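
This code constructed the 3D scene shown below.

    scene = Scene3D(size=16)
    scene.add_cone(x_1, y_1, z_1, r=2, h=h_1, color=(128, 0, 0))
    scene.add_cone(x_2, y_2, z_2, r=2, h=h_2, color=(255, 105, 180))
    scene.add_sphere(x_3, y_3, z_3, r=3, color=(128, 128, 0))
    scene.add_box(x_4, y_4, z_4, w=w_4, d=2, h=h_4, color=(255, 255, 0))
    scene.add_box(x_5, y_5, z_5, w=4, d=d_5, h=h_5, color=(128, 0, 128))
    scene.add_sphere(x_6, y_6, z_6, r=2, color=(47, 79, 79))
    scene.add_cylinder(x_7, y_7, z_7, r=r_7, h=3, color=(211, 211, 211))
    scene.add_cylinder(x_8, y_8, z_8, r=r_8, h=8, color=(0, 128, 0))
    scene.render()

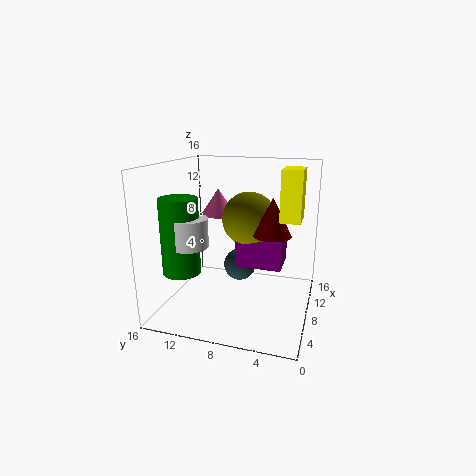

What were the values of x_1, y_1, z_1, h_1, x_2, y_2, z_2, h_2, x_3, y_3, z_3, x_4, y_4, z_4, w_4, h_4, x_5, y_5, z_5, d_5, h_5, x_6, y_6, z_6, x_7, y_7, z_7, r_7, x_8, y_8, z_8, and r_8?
x_1 = 7; y_1 = 4; z_1 = 9; h_1 = 4; x_2 = 10; y_2 = 11; z_2 = 10; h_2 = 3; x_3 = 9; y_3 = 7; z_3 = 10; x_4 = 5; y_4 = 1; z_4 = 11; w_4 = 3; h_4 = 5; x_5 = 7; y_5 = 3; z_5 = 5; d_5 = 5; h_5 = 3; x_6 = 12; y_6 = 9; z_6 = 3; x_7 = 4; y_7 = 12; z_7 = 8; r_7 = 2; x_8 = 4; y_8 = 13; z_8 = 5; r_8 = 2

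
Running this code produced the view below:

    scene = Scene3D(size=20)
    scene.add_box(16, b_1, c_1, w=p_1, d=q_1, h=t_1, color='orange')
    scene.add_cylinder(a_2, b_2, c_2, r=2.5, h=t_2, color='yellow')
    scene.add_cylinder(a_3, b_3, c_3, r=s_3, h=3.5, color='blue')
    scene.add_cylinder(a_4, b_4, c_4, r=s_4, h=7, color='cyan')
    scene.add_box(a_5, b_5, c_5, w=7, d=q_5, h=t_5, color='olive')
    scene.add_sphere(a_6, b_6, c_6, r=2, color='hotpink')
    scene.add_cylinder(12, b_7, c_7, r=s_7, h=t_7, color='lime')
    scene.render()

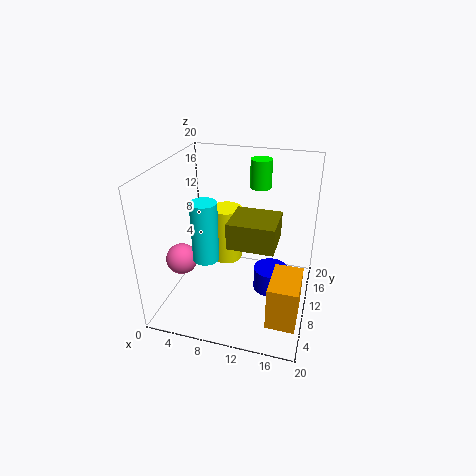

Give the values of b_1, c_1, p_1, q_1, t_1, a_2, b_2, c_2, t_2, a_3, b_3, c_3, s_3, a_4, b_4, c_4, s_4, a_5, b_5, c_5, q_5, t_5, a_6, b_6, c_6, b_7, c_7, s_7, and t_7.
b_1 = 0.5, c_1 = 4, p_1 = 3.5, q_1 = 5.5, t_1 = 5.5, a_2 = 6, b_2 = 17, c_2 = 2, t_2 = 9, a_3 = 14.5, b_3 = 12, c_3 = 1, s_3 = 2.5, a_4 = 8.5, b_4 = 2, c_4 = 11.5, s_4 = 1.5, a_5 = 8, b_5 = 10.5, c_5 = 7.5, q_5 = 6.5, t_5 = 4, a_6 = 4, b_6 = 4.5, c_6 = 9, b_7 = 14.5, c_7 = 16, s_7 = 1.5, t_7 = 4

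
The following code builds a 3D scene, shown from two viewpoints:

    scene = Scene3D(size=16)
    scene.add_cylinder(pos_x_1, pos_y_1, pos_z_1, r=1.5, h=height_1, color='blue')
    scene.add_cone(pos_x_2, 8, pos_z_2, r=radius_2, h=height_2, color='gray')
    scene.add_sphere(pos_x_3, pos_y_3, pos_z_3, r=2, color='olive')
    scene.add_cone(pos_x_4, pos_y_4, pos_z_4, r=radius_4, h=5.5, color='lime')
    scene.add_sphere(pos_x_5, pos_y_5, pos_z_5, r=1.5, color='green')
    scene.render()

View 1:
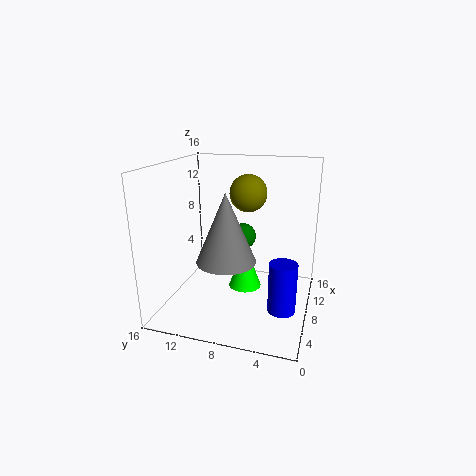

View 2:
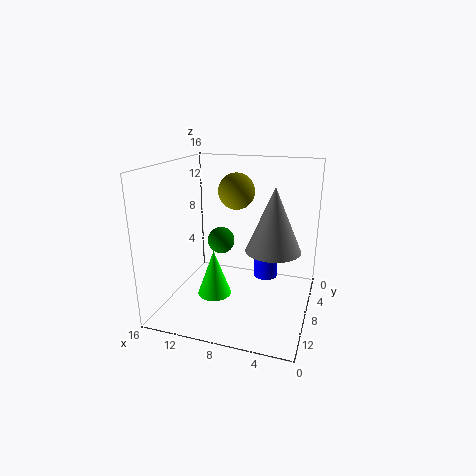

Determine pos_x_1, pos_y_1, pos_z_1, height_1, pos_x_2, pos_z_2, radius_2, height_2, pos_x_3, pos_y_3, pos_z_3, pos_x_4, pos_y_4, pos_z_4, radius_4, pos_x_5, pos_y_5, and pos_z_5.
pos_x_1 = 6; pos_y_1 = 2.5; pos_z_1 = 1; height_1 = 5.5; pos_x_2 = 4; pos_z_2 = 7; radius_2 = 3; height_2 = 7; pos_x_3 = 8.5; pos_y_3 = 7; pos_z_3 = 13; pos_x_4 = 11; pos_y_4 = 8; pos_z_4 = 0.5; radius_4 = 2; pos_x_5 = 10; pos_y_5 = 8; pos_z_5 = 7.5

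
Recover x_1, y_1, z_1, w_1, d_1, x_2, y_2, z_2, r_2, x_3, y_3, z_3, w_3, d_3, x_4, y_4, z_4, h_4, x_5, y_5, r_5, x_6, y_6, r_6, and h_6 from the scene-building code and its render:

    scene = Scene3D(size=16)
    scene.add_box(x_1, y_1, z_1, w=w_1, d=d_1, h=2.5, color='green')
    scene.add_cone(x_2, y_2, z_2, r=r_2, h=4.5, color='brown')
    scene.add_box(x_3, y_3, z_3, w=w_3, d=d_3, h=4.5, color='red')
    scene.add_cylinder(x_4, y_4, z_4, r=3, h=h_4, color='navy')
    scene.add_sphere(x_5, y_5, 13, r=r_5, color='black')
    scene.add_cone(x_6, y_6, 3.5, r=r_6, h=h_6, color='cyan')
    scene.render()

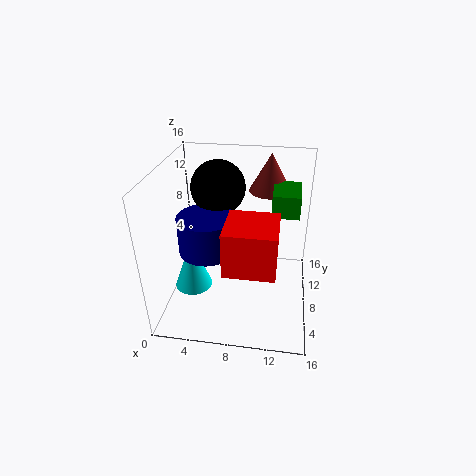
x_1 = 11.5
y_1 = 8.5
z_1 = 10.5
w_1 = 3
d_1 = 4.5
x_2 = 11
y_2 = 13.5
z_2 = 11.5
r_2 = 2.5
x_3 = 7.5
y_3 = 1
z_3 = 8
w_3 = 5
d_3 = 5
x_4 = 5
y_4 = 6
z_4 = 7.5
h_4 = 4
x_5 = 5.5
y_5 = 10
r_5 = 3
x_6 = 3.5
y_6 = 5
r_6 = 2
h_6 = 5.5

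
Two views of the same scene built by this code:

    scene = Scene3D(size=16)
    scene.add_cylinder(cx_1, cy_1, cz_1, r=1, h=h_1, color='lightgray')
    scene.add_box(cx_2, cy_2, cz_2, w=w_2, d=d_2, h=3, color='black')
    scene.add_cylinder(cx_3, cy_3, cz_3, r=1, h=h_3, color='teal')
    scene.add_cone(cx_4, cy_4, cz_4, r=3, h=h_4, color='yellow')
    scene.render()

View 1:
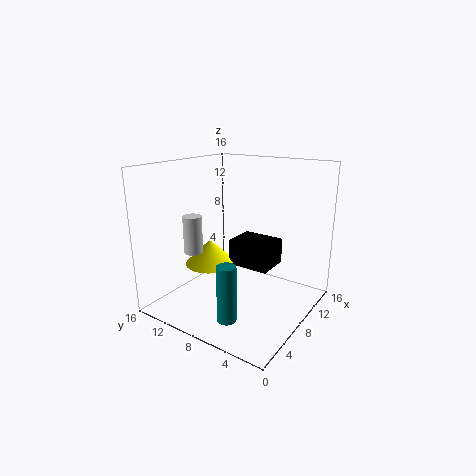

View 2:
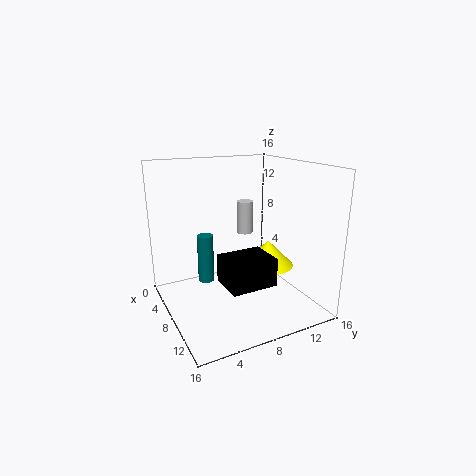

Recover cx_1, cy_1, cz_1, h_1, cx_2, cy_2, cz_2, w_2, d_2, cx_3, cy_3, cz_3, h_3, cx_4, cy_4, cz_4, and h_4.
cx_1 = 4; cy_1 = 11; cz_1 = 7; h_1 = 4; cx_2 = 9; cy_2 = 5; cz_2 = 4; w_2 = 4; d_2 = 5; cx_3 = 3; cy_3 = 6; cz_3 = 1; h_3 = 6; cx_4 = 8; cy_4 = 12; cz_4 = 4; h_4 = 3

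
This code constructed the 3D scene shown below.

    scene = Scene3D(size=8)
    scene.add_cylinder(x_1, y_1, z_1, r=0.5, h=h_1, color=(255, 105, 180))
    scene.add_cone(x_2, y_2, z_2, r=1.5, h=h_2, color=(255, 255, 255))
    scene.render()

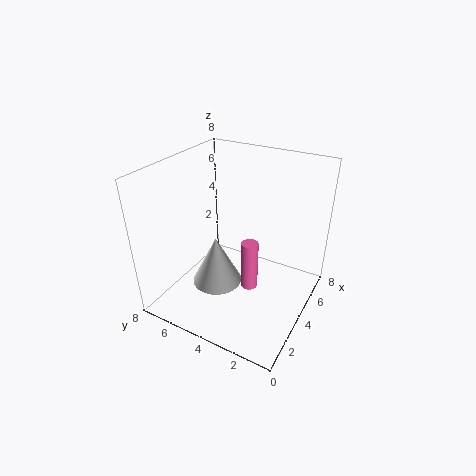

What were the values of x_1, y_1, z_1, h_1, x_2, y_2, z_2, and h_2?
x_1 = 4.5, y_1 = 3.5, z_1 = 0.5, h_1 = 3, x_2 = 4, y_2 = 5.5, z_2 = 0.5, h_2 = 3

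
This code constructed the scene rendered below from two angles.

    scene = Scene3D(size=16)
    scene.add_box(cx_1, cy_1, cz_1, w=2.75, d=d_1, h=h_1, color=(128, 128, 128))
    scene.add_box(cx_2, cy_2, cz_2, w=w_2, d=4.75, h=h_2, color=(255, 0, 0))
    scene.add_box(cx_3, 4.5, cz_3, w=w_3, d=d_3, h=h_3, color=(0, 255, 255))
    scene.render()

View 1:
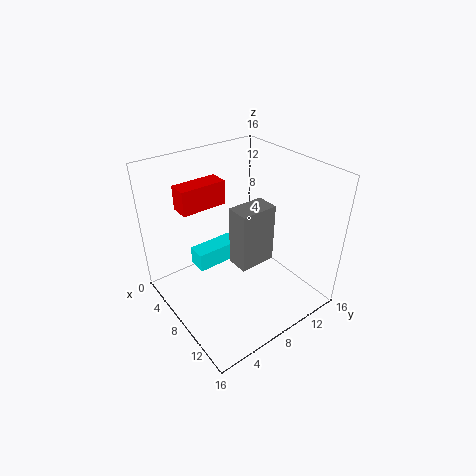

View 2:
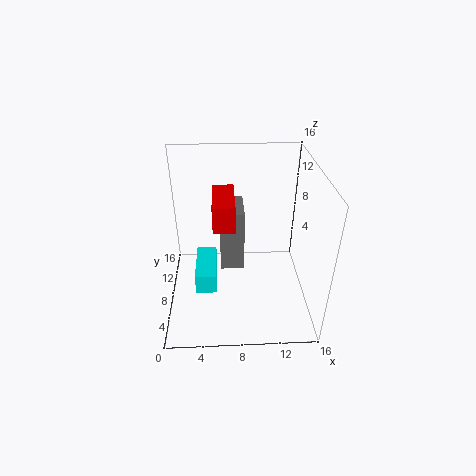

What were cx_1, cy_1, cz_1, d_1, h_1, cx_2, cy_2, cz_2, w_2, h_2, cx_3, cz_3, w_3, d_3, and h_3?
cx_1 = 6; cy_1 = 8.25; cz_1 = 3.5; d_1 = 4.5; h_1 = 7.25; cx_2 = 5.5; cy_2 = 2; cz_2 = 12.5; w_2 = 2; h_2 = 2.5; cx_3 = 3.25; cz_3 = 3.25; w_3 = 2.25; d_3 = 5.5; h_3 = 2.25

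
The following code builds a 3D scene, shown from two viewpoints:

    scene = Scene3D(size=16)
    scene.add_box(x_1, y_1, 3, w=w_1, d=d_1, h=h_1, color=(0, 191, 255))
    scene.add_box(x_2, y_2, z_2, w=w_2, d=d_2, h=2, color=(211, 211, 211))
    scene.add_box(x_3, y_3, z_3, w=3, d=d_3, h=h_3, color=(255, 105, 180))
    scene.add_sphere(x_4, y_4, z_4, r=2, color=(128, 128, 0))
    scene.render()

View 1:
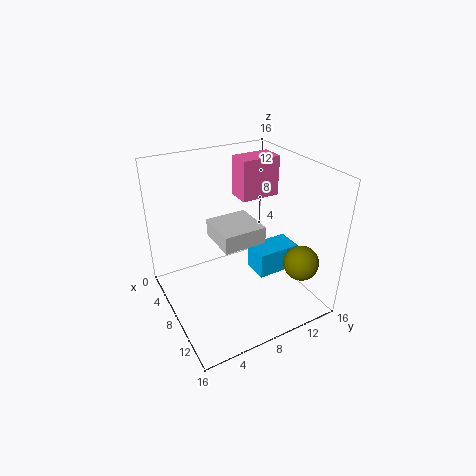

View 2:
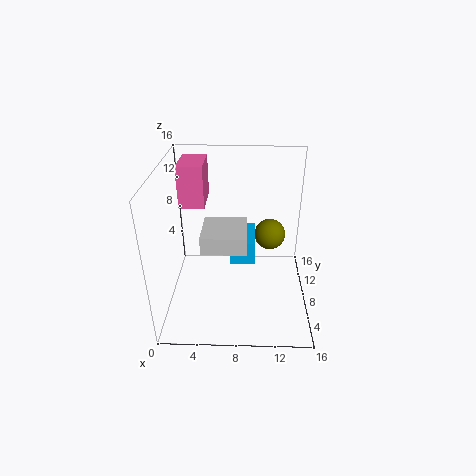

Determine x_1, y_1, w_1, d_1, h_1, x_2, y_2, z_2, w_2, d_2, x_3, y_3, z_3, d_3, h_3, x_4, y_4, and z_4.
x_1 = 7
y_1 = 10
w_1 = 3
d_1 = 5
h_1 = 3
x_2 = 4
y_2 = 6
z_2 = 7
w_2 = 5
d_2 = 5
x_3 = 1
y_3 = 11
z_3 = 10
d_3 = 5
h_3 = 5
x_4 = 12
y_4 = 14
z_4 = 5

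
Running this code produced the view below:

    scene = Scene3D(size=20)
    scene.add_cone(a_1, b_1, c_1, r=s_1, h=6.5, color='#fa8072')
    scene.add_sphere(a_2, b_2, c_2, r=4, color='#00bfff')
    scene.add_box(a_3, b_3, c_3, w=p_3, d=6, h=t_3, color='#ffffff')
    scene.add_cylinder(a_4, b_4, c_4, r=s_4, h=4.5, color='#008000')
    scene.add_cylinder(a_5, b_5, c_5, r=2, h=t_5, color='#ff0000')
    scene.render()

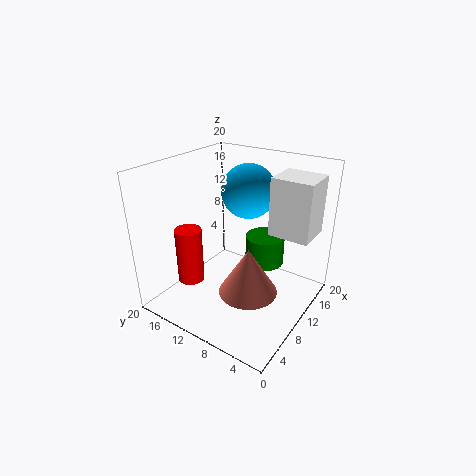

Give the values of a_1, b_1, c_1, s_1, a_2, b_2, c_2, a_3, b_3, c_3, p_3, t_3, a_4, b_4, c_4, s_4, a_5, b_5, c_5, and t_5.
a_1 = 8
b_1 = 7
c_1 = 3.5
s_1 = 4
a_2 = 15
b_2 = 11.5
c_2 = 15
a_3 = 14
b_3 = 1.5
c_3 = 9.5
p_3 = 5.5
t_3 = 8.5
a_4 = 16
b_4 = 9
c_4 = 3.5
s_4 = 3
a_5 = 8
b_5 = 17.5
c_5 = 1.5
t_5 = 8.5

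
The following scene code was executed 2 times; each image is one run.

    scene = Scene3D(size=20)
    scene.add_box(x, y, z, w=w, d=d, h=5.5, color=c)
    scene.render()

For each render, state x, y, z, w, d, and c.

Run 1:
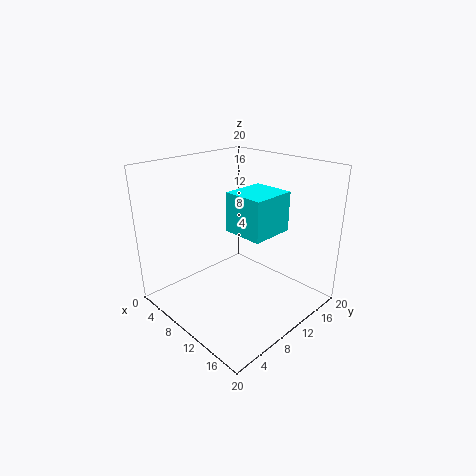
x = 8.75
y = 9
z = 11
w = 5.75
d = 6.25
c = 'cyan'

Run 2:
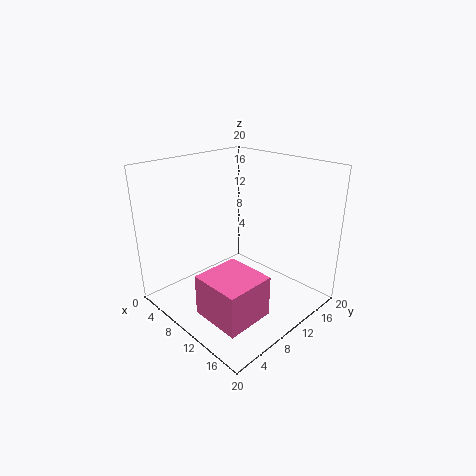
x = 10.75
y = 1.75
z = 2.25
w = 6.75
d = 6.5
c = 'hotpink'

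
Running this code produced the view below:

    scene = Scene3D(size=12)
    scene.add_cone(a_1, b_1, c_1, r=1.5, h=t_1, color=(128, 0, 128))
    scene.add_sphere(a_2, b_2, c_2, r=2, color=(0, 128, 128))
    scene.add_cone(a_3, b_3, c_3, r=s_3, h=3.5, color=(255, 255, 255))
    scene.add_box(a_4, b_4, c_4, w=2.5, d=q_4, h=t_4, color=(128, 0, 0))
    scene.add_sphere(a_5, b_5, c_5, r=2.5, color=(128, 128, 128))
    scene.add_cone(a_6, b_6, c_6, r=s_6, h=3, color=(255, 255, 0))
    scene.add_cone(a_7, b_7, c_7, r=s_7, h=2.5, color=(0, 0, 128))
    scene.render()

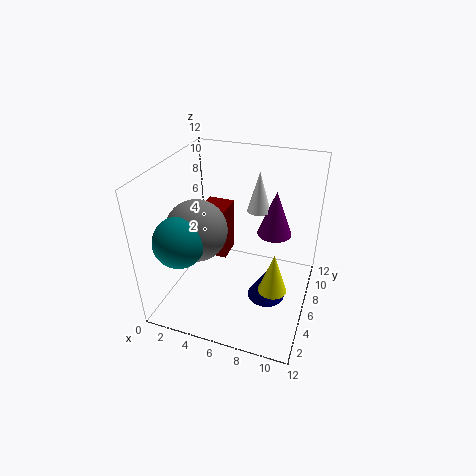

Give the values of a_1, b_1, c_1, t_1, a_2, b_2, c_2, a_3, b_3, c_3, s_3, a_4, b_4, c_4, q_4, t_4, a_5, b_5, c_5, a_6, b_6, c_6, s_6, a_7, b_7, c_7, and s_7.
a_1 = 8.5
b_1 = 8.5
c_1 = 5.5
t_1 = 4
a_2 = 2.5
b_2 = 2.5
c_2 = 7
a_3 = 7
b_3 = 8.5
c_3 = 7.5
s_3 = 1
a_4 = 1.5
b_4 = 8
c_4 = 2
q_4 = 2.5
t_4 = 5
a_5 = 3
b_5 = 4.5
c_5 = 7
a_6 = 10
b_6 = 2
c_6 = 5
s_6 = 1
a_7 = 9
b_7 = 4.5
c_7 = 2
s_7 = 1.5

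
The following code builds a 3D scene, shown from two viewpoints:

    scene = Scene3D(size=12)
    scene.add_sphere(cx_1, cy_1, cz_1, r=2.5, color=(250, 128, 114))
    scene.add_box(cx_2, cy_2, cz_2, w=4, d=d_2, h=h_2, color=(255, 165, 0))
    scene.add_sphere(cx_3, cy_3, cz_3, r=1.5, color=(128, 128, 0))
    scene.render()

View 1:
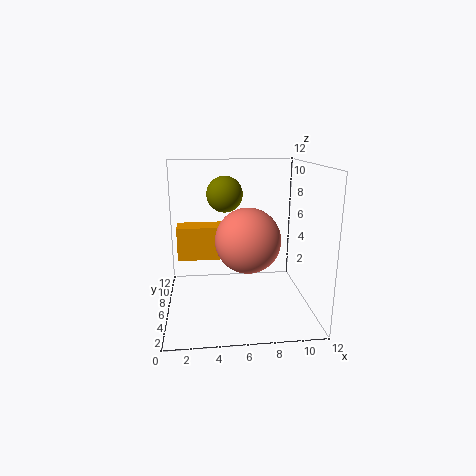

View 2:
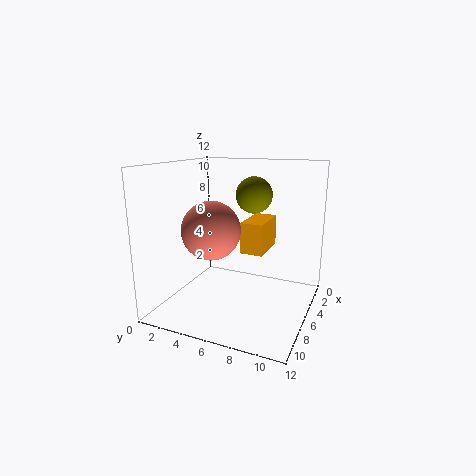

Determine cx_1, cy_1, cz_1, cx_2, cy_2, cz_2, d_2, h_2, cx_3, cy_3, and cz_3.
cx_1 = 6.5, cy_1 = 3.75, cz_1 = 6.5, cx_2 = 1, cy_2 = 5.75, cz_2 = 4.25, d_2 = 2, h_2 = 2.75, cx_3 = 5, cy_3 = 7, cz_3 = 9.5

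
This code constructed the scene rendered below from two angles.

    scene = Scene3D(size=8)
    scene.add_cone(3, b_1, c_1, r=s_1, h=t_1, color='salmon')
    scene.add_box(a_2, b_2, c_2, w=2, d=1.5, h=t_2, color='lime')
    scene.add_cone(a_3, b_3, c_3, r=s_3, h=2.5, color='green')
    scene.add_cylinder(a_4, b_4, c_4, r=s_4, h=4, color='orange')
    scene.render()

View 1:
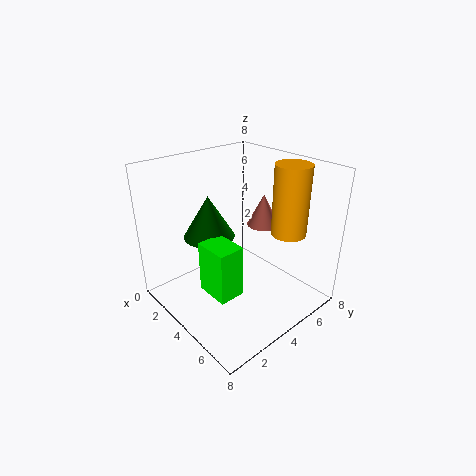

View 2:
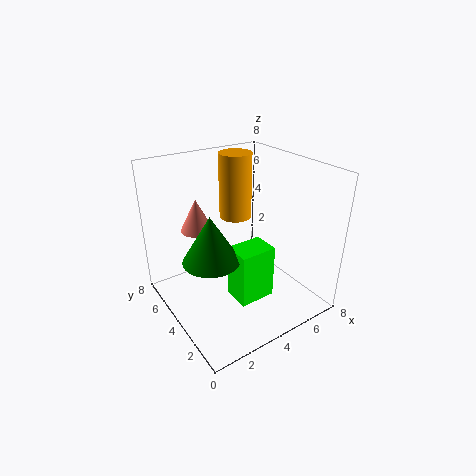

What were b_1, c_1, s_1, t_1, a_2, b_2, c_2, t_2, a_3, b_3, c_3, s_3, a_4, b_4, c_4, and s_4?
b_1 = 7
c_1 = 3.5
s_1 = 1
t_1 = 2
a_2 = 3
b_2 = 2
c_2 = 1
t_2 = 3
a_3 = 2
b_3 = 3.5
c_3 = 3.5
s_3 = 1.5
a_4 = 5.5
b_4 = 6.5
c_4 = 4
s_4 = 1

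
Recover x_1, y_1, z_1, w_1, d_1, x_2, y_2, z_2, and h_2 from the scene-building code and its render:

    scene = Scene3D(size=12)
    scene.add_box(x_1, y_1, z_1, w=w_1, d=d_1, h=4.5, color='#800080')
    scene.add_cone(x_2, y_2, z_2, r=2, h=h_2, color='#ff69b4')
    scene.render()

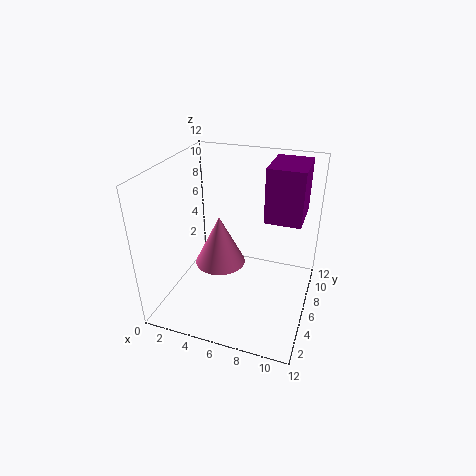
x_1 = 8
y_1 = 6.5
z_1 = 7.5
w_1 = 3
d_1 = 4
x_2 = 5
y_2 = 4.5
z_2 = 4.5
h_2 = 4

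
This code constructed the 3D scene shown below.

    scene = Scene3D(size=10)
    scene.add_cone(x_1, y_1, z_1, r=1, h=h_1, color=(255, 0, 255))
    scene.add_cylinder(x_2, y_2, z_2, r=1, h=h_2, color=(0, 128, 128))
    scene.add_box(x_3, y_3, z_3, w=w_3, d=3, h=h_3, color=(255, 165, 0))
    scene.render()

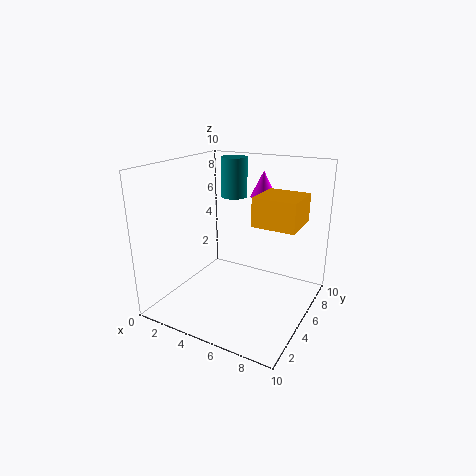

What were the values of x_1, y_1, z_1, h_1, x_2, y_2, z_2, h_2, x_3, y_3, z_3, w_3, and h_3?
x_1 = 5, y_1 = 9, z_1 = 7, h_1 = 2, x_2 = 3, y_2 = 8, z_2 = 7, h_2 = 3, x_3 = 6, y_3 = 5, z_3 = 6, w_3 = 3, h_3 = 2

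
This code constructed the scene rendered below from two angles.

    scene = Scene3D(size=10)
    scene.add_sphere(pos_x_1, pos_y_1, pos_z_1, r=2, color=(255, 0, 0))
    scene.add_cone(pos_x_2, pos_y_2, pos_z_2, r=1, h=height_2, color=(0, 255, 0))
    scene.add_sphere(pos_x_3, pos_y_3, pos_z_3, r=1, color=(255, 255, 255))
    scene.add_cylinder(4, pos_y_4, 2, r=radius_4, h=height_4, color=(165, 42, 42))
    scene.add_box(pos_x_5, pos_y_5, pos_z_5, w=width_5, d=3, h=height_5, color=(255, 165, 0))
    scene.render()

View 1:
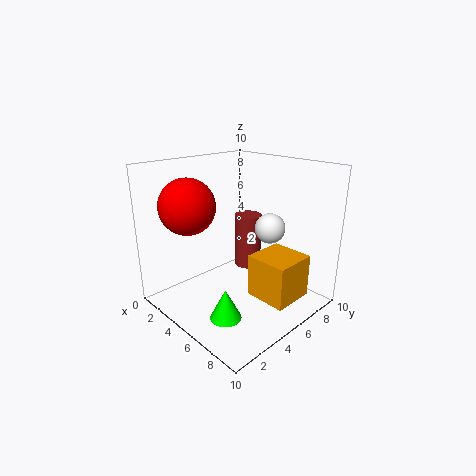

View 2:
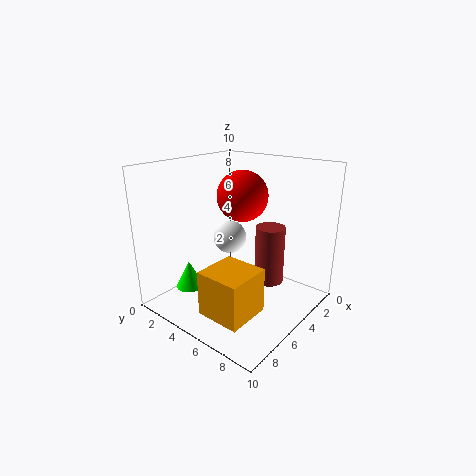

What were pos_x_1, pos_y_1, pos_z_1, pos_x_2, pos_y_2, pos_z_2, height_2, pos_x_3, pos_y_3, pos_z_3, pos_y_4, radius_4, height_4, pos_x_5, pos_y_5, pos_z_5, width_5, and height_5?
pos_x_1 = 2
pos_y_1 = 3
pos_z_1 = 7
pos_x_2 = 7
pos_y_2 = 2
pos_z_2 = 1
height_2 = 2
pos_x_3 = 7
pos_y_3 = 6
pos_z_3 = 6
pos_y_4 = 7
radius_4 = 1
height_4 = 4
pos_x_5 = 6
pos_y_5 = 5
pos_z_5 = 1
width_5 = 3
height_5 = 3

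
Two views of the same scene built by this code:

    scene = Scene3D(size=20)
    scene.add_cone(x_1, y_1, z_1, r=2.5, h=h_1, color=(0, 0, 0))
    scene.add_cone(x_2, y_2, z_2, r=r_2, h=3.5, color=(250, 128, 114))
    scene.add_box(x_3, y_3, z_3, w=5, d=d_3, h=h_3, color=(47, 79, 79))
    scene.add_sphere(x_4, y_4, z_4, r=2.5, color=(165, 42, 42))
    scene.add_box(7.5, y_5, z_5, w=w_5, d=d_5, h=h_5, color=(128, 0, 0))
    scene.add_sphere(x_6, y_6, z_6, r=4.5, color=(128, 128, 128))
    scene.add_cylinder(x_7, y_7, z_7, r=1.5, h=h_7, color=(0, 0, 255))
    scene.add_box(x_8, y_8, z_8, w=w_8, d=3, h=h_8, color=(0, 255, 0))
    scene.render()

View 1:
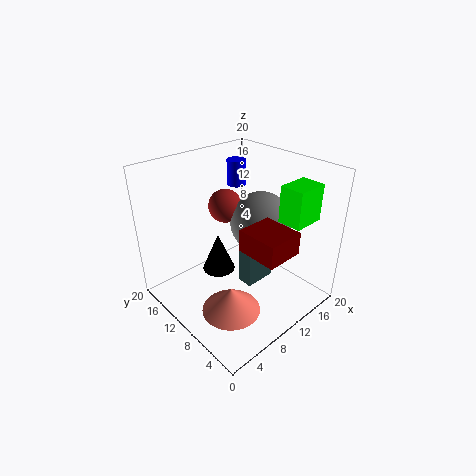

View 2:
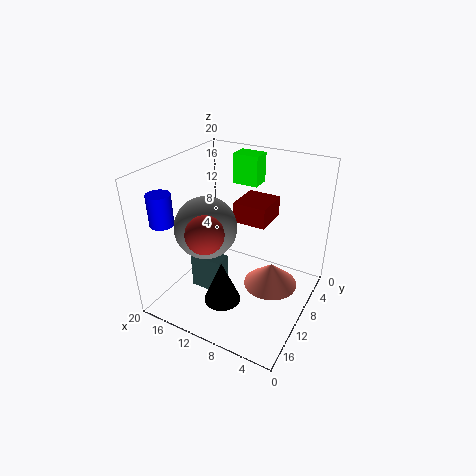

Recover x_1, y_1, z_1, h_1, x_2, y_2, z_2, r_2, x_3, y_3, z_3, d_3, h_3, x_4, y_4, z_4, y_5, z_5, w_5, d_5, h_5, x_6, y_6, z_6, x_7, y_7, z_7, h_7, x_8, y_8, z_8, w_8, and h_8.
x_1 = 10; y_1 = 14.5; z_1 = 2.5; h_1 = 6; x_2 = 6; y_2 = 7; z_2 = 1.5; r_2 = 4; x_3 = 12; y_3 = 9.5; z_3 = 0.5; d_3 = 2.5; h_3 = 5.5; x_4 = 12; y_4 = 15; z_4 = 12.5; y_5 = 1.5; z_5 = 10.5; w_5 = 5; d_5 = 5.5; h_5 = 3; x_6 = 15; y_6 = 10.5; z_6 = 10.5; x_7 = 16.5; y_7 = 17.5; z_7 = 14; h_7 = 4; x_8 = 10.5; y_8 = 0.5; z_8 = 15; w_8 = 4; h_8 = 4.5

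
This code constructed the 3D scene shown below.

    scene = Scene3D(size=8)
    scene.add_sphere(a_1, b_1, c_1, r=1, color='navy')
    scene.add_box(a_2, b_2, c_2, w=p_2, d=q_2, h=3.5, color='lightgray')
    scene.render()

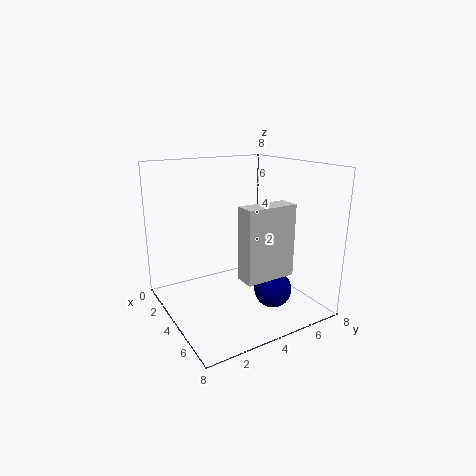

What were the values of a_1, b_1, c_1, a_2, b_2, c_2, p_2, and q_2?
a_1 = 6
b_1 = 5
c_1 = 1.5
a_2 = 6.5
b_2 = 2.5
c_2 = 3
p_2 = 1
q_2 = 2.5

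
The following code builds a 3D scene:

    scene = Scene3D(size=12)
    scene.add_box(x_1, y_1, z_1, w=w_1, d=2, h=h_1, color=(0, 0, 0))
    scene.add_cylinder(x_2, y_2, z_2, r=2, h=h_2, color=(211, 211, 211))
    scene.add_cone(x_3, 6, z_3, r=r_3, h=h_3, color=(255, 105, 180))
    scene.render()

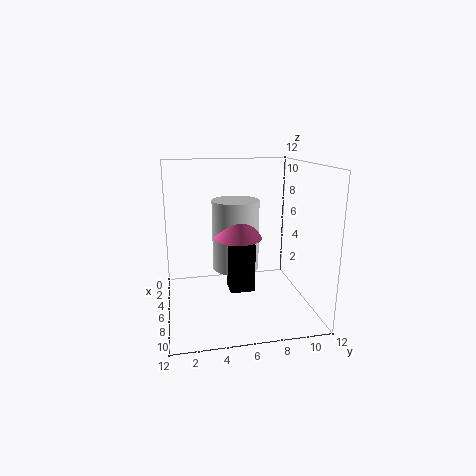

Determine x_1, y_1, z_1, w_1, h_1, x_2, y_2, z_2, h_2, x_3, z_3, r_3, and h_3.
x_1 = 6; y_1 = 5; z_1 = 2; w_1 = 2; h_1 = 4; x_2 = 5; y_2 = 6; z_2 = 3; h_2 = 6; x_3 = 6; z_3 = 6; r_3 = 2; h_3 = 3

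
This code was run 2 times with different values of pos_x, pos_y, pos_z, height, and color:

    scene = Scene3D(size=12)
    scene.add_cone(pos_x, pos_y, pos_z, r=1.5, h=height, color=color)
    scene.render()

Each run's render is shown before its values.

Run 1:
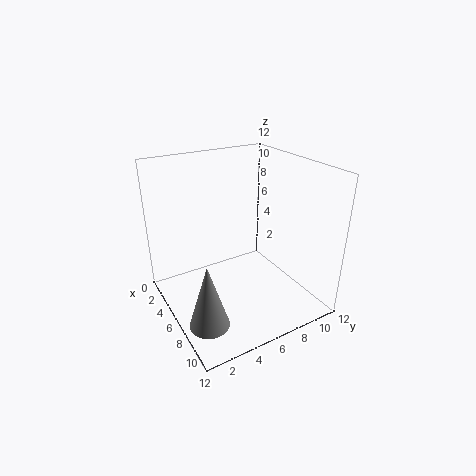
pos_x = 9.5
pos_y = 1.5
pos_z = 1.5
height = 5
color = 'gray'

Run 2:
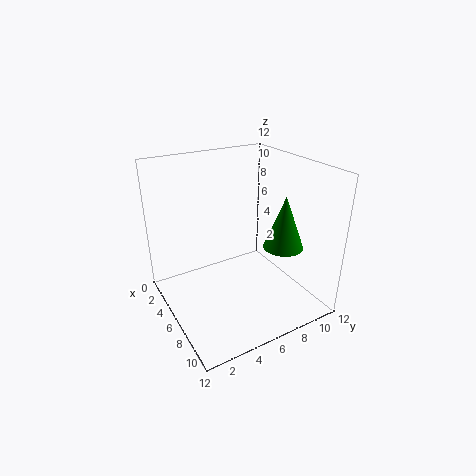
pos_x = 9.75
pos_y = 7.75
pos_z = 6.5
height = 4
color = 'green'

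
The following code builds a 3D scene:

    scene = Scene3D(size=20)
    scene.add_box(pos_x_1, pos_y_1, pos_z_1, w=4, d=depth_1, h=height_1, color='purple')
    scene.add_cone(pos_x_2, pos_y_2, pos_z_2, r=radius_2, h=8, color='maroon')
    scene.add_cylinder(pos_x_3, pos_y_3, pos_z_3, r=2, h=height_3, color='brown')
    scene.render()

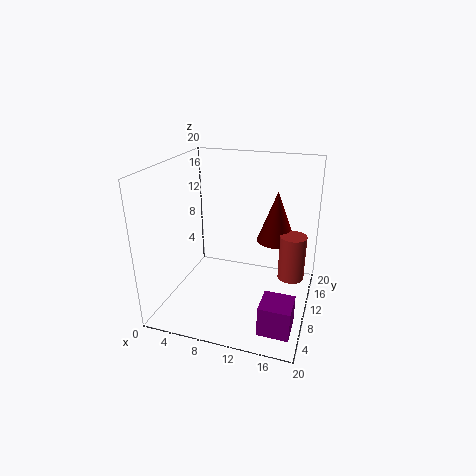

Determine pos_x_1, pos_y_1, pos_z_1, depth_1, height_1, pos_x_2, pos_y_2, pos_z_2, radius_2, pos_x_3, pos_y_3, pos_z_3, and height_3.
pos_x_1 = 15, pos_y_1 = 2, pos_z_1 = 1, depth_1 = 4, height_1 = 4, pos_x_2 = 14, pos_y_2 = 17, pos_z_2 = 7, radius_2 = 3, pos_x_3 = 17, pos_y_3 = 15, pos_z_3 = 2, height_3 = 7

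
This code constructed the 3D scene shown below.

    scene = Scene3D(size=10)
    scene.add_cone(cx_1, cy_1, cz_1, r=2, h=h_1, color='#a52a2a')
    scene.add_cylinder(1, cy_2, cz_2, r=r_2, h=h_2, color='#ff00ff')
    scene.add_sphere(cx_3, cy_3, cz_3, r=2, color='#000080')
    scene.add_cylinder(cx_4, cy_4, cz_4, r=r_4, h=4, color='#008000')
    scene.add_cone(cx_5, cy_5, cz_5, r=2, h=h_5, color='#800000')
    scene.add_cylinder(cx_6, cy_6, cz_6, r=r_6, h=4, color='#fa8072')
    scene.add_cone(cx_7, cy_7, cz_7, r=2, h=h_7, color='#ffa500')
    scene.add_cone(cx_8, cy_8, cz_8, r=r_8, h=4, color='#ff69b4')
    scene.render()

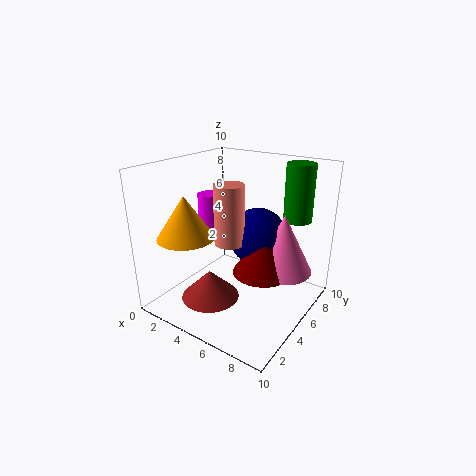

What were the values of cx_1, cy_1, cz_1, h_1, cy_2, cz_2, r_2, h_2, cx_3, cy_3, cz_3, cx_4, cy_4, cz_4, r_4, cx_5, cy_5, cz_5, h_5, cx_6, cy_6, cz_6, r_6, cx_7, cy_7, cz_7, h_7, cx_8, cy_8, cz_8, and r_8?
cx_1 = 4, cy_1 = 3, cz_1 = 1, h_1 = 2, cy_2 = 7, cz_2 = 4, r_2 = 1, h_2 = 3, cx_3 = 6, cy_3 = 6, cz_3 = 5, cx_4 = 8, cy_4 = 8, cz_4 = 6, r_4 = 1, cx_5 = 7, cy_5 = 5, cz_5 = 3, h_5 = 3, cx_6 = 5, cy_6 = 4, cz_6 = 5, r_6 = 1, cx_7 = 2, cy_7 = 3, cz_7 = 5, h_7 = 3, cx_8 = 8, cy_8 = 6, cz_8 = 3, r_8 = 2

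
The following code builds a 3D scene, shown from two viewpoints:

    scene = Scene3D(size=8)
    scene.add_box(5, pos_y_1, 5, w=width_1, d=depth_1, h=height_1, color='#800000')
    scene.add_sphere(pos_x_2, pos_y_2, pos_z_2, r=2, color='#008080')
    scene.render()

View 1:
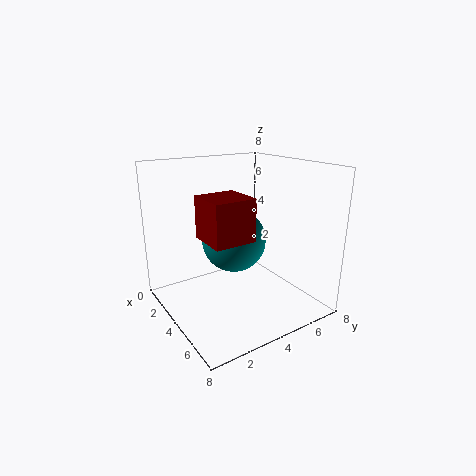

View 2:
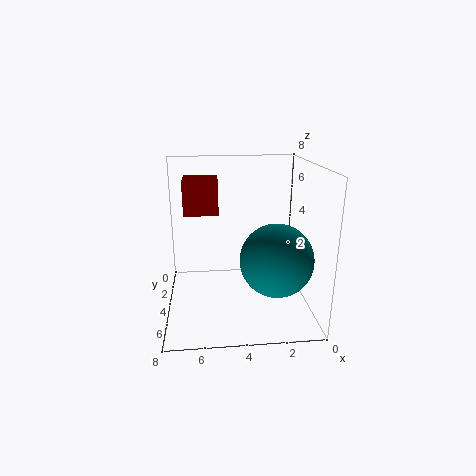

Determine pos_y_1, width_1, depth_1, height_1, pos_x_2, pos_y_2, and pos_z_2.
pos_y_1 = 1; width_1 = 2; depth_1 = 2; height_1 = 2; pos_x_2 = 2; pos_y_2 = 5; pos_z_2 = 3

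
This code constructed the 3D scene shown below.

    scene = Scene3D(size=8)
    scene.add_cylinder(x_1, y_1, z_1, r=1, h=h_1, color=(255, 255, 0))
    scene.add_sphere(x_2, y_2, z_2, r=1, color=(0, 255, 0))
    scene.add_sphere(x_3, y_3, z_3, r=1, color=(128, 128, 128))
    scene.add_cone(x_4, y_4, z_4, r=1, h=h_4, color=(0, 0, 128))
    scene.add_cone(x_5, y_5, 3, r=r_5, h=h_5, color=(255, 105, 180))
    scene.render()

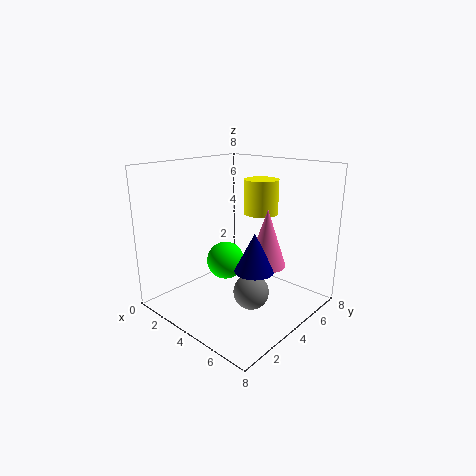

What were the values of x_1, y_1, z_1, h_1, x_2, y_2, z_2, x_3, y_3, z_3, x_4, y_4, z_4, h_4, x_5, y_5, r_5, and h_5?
x_1 = 4, y_1 = 6, z_1 = 5, h_1 = 2, x_2 = 4, y_2 = 3, z_2 = 3, x_3 = 5, y_3 = 4, z_3 = 1, x_4 = 6, y_4 = 3, z_4 = 3, h_4 = 2, x_5 = 6, y_5 = 4, r_5 = 1, h_5 = 3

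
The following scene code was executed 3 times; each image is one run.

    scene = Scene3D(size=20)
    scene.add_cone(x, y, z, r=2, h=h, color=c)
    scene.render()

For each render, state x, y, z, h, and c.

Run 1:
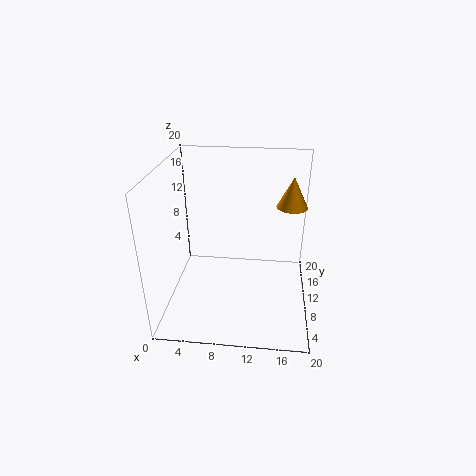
x = 17; y = 10; z = 15; h = 4; c = 'orange'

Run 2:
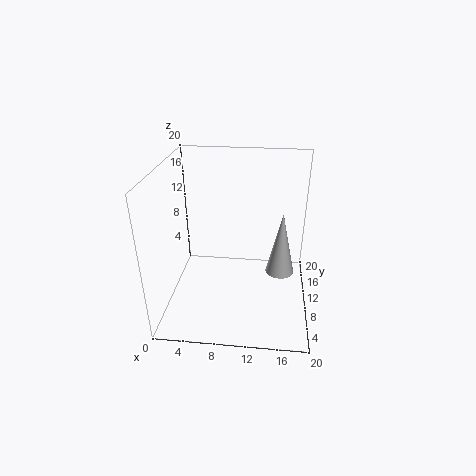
x = 16; y = 10; z = 5; h = 9; c = 'lightgray'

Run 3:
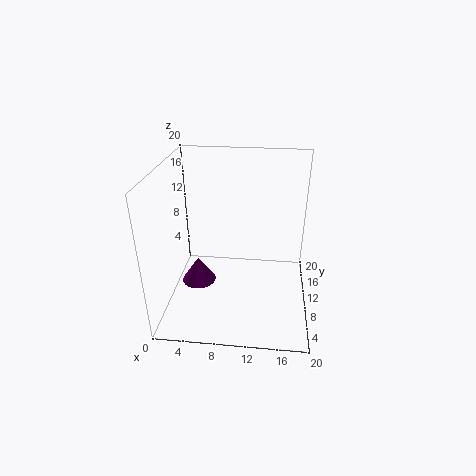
x = 6; y = 3; z = 8; h = 3; c = 'purple'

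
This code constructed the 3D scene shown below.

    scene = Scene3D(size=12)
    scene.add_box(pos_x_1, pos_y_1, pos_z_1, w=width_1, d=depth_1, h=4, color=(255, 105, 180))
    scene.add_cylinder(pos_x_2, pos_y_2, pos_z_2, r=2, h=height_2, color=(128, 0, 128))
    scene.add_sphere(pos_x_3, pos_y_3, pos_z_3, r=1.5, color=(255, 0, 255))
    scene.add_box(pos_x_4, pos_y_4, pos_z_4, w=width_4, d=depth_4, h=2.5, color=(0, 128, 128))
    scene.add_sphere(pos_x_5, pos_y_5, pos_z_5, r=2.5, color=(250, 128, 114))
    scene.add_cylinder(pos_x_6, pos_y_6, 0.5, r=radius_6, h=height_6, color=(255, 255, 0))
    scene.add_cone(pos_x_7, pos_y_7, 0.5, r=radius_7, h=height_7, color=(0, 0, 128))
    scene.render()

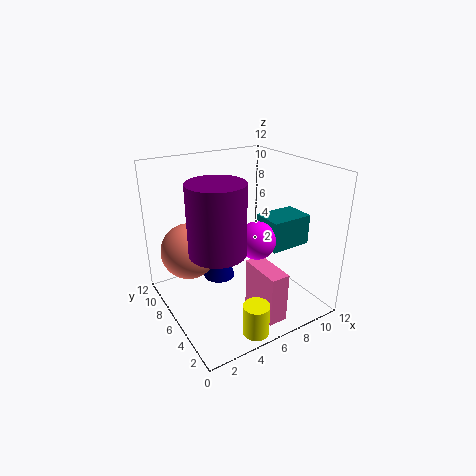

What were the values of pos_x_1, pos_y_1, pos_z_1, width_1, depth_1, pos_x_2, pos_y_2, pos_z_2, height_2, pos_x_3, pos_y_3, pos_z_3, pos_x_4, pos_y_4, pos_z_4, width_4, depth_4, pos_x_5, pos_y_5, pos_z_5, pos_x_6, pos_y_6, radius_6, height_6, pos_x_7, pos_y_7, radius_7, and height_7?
pos_x_1 = 5.5
pos_y_1 = 0.5
pos_z_1 = 1
width_1 = 1.5
depth_1 = 3.5
pos_x_2 = 2.5
pos_y_2 = 3
pos_z_2 = 7
height_2 = 5
pos_x_3 = 6.5
pos_y_3 = 4
pos_z_3 = 6.5
pos_x_4 = 7.5
pos_y_4 = 3
pos_z_4 = 5.5
width_4 = 3.5
depth_4 = 2.5
pos_x_5 = 3
pos_y_5 = 9.5
pos_z_5 = 4
pos_x_6 = 4.5
pos_y_6 = 1
radius_6 = 1
height_6 = 2.5
pos_x_7 = 6
pos_y_7 = 9.5
radius_7 = 1.5
height_7 = 4.5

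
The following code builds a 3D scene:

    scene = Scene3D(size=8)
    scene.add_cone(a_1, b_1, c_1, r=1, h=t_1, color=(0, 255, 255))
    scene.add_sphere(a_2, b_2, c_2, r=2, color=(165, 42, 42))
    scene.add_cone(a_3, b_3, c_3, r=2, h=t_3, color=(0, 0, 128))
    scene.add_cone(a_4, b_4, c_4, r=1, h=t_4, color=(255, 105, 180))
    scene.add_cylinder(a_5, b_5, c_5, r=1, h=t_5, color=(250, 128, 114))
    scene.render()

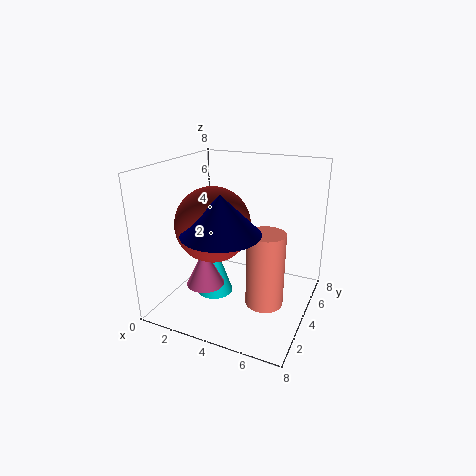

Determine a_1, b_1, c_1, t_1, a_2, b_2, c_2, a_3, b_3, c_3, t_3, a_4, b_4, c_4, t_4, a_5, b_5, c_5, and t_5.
a_1 = 3; b_1 = 3; c_1 = 1; t_1 = 3; a_2 = 3; b_2 = 3; c_2 = 5; a_3 = 4; b_3 = 2; c_3 = 5; t_3 = 2; a_4 = 3; b_4 = 2; c_4 = 2; t_4 = 2; a_5 = 6; b_5 = 3; c_5 = 1; t_5 = 4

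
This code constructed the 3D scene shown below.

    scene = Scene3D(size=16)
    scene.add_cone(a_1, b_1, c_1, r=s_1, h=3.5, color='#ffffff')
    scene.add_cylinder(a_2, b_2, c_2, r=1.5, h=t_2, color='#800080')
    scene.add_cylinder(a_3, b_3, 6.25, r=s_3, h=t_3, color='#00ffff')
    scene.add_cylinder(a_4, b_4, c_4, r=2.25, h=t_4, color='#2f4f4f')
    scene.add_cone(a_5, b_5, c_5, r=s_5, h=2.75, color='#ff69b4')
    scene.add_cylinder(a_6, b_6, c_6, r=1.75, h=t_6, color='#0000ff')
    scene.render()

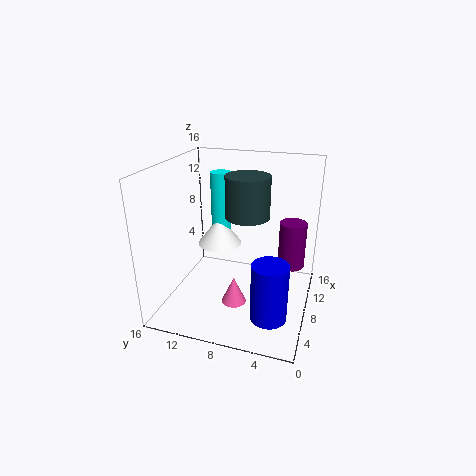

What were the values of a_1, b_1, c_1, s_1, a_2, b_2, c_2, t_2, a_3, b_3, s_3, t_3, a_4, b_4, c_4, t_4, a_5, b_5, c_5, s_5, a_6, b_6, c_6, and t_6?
a_1 = 12; b_1 = 11.75; c_1 = 5; s_1 = 2.75; a_2 = 10; b_2 = 2.25; c_2 = 4.5; t_2 = 5.25; a_3 = 12.75; b_3 = 11.75; s_3 = 1.25; t_3 = 7.75; a_4 = 6.5; b_4 = 6.5; c_4 = 11.25; t_4 = 4.25; a_5 = 3.5; b_5 = 7; c_5 = 3; s_5 = 1.25; a_6 = 2; b_6 = 3; c_6 = 3; t_6 = 5.75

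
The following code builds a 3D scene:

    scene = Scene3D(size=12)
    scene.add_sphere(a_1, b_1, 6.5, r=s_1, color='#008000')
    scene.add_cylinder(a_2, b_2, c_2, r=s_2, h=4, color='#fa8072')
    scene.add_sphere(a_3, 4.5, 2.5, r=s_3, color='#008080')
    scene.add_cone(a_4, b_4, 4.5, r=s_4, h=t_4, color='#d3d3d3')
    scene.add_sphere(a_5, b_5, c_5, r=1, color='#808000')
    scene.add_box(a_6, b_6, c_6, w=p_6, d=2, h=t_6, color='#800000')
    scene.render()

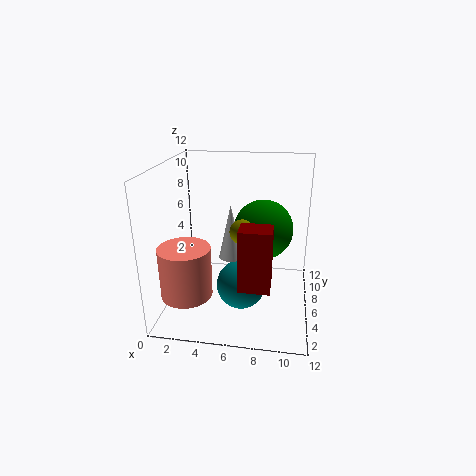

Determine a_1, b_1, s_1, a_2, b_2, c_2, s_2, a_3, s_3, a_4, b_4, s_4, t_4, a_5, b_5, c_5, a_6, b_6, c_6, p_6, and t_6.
a_1 = 8; b_1 = 7; s_1 = 2.5; a_2 = 2.5; b_2 = 2.5; c_2 = 2.5; s_2 = 2; a_3 = 6.5; s_3 = 2; a_4 = 5.5; b_4 = 5.5; s_4 = 1; t_4 = 4.5; a_5 = 6.5; b_5 = 5; c_5 = 7; a_6 = 6.5; b_6 = 2.5; c_6 = 3; p_6 = 2.5; t_6 = 5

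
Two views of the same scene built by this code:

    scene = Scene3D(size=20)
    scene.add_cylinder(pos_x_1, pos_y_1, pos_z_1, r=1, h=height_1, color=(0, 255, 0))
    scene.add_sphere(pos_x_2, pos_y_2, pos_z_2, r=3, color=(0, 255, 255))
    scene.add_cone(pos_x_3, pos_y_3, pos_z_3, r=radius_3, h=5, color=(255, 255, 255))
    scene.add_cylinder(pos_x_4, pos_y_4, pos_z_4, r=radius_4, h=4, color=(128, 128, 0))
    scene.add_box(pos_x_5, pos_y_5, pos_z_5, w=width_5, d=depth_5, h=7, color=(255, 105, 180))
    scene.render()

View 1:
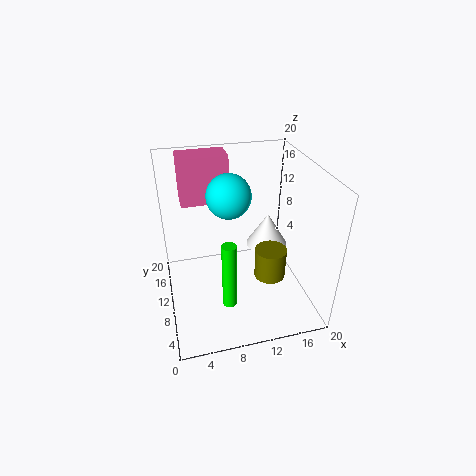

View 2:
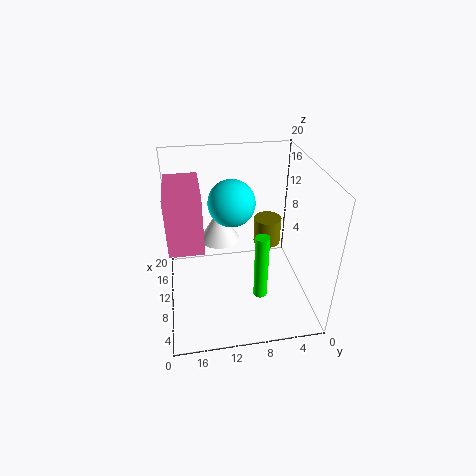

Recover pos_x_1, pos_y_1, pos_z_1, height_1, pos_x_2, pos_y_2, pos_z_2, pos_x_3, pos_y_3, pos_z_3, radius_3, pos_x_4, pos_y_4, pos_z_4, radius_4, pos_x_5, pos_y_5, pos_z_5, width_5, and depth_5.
pos_x_1 = 8
pos_y_1 = 7
pos_z_1 = 1
height_1 = 10
pos_x_2 = 9
pos_y_2 = 11
pos_z_2 = 16
pos_x_3 = 15
pos_y_3 = 12
pos_z_3 = 7
radius_3 = 3
pos_x_4 = 13
pos_y_4 = 5
pos_z_4 = 7
radius_4 = 2
pos_x_5 = 3
pos_y_5 = 15
pos_z_5 = 13
width_5 = 7
depth_5 = 4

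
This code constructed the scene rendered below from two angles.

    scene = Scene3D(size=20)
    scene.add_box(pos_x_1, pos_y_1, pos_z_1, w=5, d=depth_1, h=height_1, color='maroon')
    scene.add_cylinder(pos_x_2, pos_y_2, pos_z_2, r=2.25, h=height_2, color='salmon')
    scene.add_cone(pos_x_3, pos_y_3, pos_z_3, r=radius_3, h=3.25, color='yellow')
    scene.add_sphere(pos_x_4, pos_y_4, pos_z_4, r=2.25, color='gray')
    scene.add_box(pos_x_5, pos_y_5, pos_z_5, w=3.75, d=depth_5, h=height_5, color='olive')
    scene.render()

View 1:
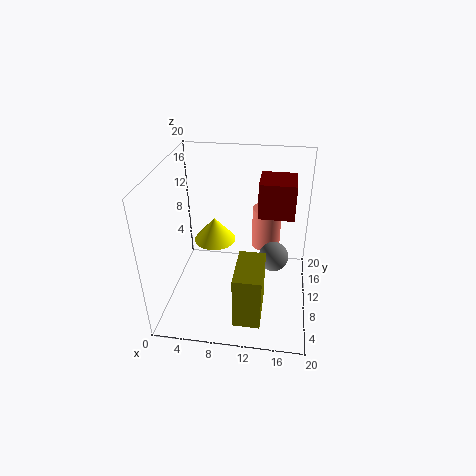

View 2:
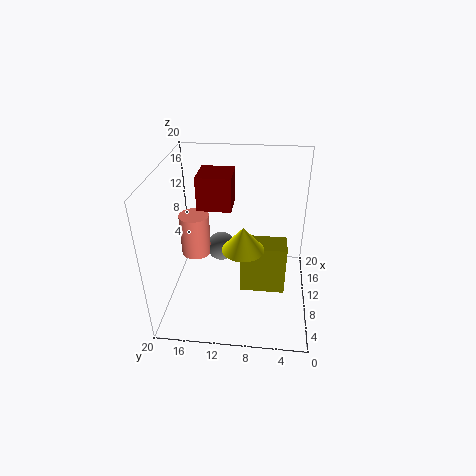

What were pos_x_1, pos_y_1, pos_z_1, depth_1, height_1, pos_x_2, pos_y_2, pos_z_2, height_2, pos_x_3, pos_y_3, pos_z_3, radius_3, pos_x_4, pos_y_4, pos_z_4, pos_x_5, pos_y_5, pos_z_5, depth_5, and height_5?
pos_x_1 = 12.5, pos_y_1 = 11.25, pos_z_1 = 12.5, depth_1 = 5, height_1 = 5, pos_x_2 = 13.5, pos_y_2 = 17, pos_z_2 = 4.75, height_2 = 6.5, pos_x_3 = 7, pos_y_3 = 9, pos_z_3 = 10.25, radius_3 = 2.75, pos_x_4 = 15, pos_y_4 = 13.25, pos_z_4 = 5, pos_x_5 = 10.25, pos_y_5 = 3, pos_z_5 = 0.25, depth_5 = 6.75, height_5 = 7.75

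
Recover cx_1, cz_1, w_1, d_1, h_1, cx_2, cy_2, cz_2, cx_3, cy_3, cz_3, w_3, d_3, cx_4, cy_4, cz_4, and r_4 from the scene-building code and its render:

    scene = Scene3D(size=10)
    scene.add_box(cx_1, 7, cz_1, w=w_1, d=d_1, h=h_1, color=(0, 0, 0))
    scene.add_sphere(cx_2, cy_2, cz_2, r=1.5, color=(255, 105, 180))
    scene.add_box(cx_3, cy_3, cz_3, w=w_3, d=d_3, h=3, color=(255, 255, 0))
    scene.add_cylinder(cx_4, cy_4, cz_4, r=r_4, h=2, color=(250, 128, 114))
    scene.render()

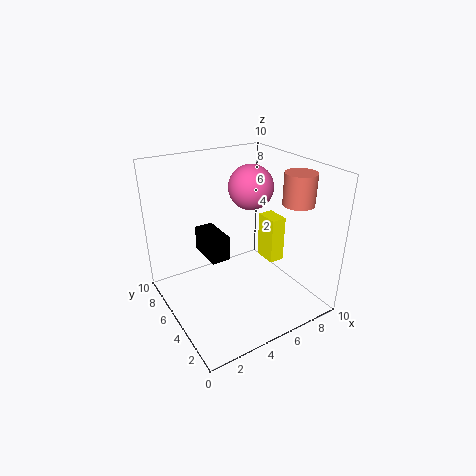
cx_1 = 4, cz_1 = 2, w_1 = 1.5, d_1 = 3, h_1 = 2, cx_2 = 6, cy_2 = 5, cz_2 = 8.5, cx_3 = 6, cy_3 = 2.5, cz_3 = 4, w_3 = 1, d_3 = 1.5, cx_4 = 7.5, cy_4 = 2, cz_4 = 8, r_4 = 1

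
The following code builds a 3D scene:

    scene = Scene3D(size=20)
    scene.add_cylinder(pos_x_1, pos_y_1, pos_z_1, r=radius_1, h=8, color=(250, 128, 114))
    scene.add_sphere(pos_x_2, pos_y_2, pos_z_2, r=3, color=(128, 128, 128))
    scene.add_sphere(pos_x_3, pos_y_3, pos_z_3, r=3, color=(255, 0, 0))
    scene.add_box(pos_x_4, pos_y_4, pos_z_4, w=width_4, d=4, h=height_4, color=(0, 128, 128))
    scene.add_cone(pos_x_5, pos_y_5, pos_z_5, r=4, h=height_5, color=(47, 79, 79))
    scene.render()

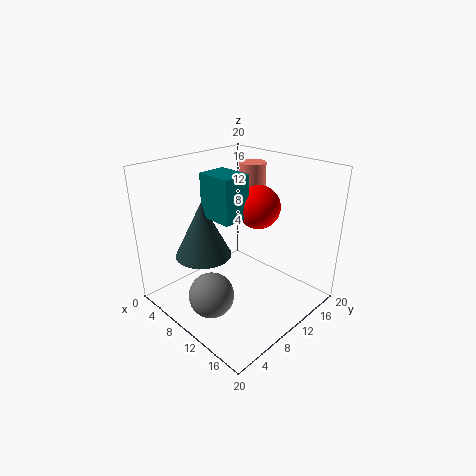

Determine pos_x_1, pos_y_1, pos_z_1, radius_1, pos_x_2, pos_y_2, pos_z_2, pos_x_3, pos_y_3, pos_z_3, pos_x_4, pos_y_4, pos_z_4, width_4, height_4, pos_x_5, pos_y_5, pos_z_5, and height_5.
pos_x_1 = 7; pos_y_1 = 16; pos_z_1 = 11; radius_1 = 2; pos_x_2 = 11; pos_y_2 = 4; pos_z_2 = 4; pos_x_3 = 11; pos_y_3 = 13; pos_z_3 = 14; pos_x_4 = 6; pos_y_4 = 7; pos_z_4 = 13; width_4 = 5; height_4 = 6; pos_x_5 = 6; pos_y_5 = 7; pos_z_5 = 7; height_5 = 8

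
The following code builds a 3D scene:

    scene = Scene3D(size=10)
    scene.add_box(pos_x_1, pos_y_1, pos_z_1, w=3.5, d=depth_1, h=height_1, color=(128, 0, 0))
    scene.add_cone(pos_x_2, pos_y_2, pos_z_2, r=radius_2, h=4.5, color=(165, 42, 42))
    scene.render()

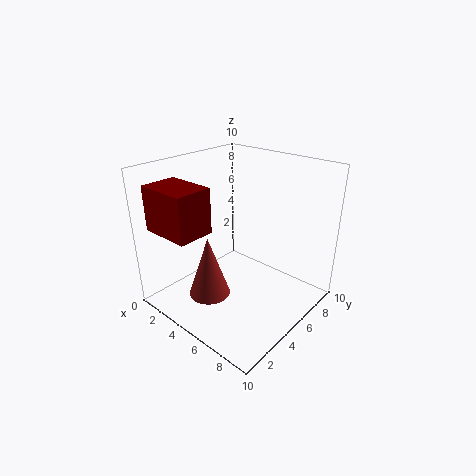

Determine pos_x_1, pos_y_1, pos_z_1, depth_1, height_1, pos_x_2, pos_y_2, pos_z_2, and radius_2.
pos_x_1 = 1, pos_y_1 = 0.5, pos_z_1 = 6, depth_1 = 2.5, height_1 = 3, pos_x_2 = 3.5, pos_y_2 = 3.5, pos_z_2 = 0.5, radius_2 = 1.5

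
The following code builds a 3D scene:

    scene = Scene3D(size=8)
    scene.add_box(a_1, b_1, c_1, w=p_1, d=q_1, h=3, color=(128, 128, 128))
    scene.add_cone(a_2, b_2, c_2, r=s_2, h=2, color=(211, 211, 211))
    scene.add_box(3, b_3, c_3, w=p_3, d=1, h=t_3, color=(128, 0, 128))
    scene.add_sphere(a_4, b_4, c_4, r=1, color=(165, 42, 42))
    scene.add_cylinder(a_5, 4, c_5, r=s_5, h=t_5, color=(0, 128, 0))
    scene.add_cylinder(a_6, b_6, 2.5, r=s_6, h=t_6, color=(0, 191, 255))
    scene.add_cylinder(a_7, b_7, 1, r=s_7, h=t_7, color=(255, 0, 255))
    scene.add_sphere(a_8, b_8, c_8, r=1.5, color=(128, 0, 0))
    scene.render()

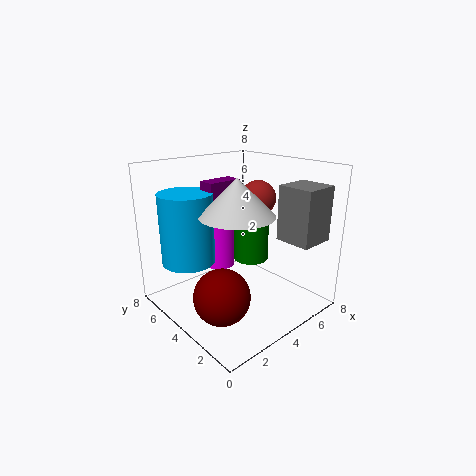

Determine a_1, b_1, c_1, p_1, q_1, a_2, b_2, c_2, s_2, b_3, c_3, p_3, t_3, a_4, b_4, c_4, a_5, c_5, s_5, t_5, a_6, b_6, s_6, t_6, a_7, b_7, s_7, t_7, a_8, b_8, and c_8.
a_1 = 5.5, b_1 = 0.5, c_1 = 4, p_1 = 2, q_1 = 2, a_2 = 3.5, b_2 = 3.5, c_2 = 5.5, s_2 = 2, b_3 = 5, c_3 = 5.5, p_3 = 2, t_3 = 1.5, a_4 = 5.5, b_4 = 4, c_4 = 6, a_5 = 5, c_5 = 2.5, s_5 = 1, t_5 = 2.5, a_6 = 2, b_6 = 6, s_6 = 1.5, t_6 = 4, a_7 = 5, b_7 = 7, s_7 = 1, t_7 = 3, a_8 = 2, b_8 = 3, c_8 = 1.5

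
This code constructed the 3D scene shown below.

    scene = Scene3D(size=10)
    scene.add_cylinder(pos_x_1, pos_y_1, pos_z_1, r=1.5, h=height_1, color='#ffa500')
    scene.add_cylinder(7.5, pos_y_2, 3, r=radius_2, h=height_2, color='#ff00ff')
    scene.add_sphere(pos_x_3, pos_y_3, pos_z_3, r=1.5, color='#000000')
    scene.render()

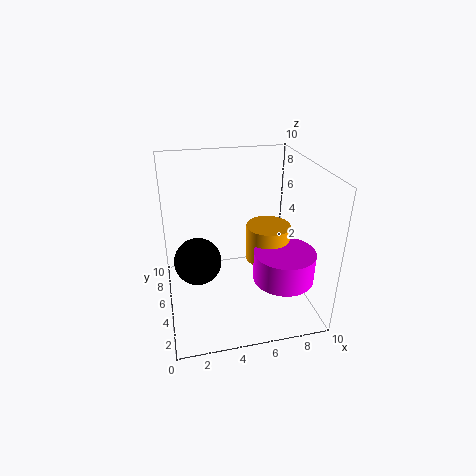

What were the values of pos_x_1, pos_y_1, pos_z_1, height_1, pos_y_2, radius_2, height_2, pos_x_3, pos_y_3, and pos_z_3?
pos_x_1 = 7
pos_y_1 = 4.5
pos_z_1 = 3.5
height_1 = 2.5
pos_y_2 = 2.5
radius_2 = 2
height_2 = 2
pos_x_3 = 2
pos_y_3 = 3.5
pos_z_3 = 4.5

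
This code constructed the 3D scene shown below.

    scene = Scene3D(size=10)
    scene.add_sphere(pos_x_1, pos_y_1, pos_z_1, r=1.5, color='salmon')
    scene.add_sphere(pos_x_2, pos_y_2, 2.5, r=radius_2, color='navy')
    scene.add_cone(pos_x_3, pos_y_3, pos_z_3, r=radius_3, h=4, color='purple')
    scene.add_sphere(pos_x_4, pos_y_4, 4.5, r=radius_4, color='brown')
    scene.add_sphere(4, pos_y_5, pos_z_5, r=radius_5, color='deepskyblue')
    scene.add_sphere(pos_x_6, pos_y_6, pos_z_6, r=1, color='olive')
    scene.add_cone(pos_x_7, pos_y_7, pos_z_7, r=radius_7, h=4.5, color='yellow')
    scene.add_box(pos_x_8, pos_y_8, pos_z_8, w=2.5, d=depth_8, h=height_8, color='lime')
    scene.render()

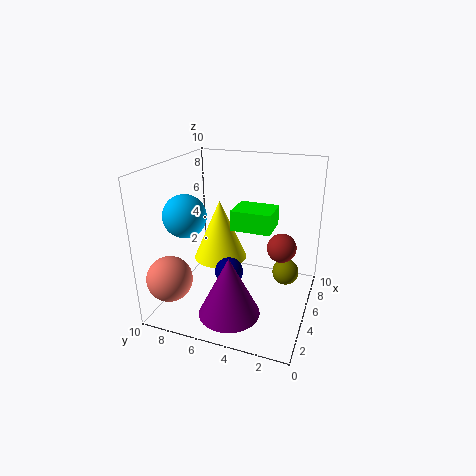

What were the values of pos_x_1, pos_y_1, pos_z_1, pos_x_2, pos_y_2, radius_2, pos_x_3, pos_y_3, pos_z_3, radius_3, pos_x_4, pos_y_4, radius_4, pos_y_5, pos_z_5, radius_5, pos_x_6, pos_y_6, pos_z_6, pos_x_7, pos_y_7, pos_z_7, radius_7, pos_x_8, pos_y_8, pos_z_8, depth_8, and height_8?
pos_x_1 = 1.5, pos_y_1 = 8.5, pos_z_1 = 3, pos_x_2 = 4.5, pos_y_2 = 5.5, radius_2 = 1, pos_x_3 = 2, pos_y_3 = 4.5, pos_z_3 = 1, radius_3 = 2, pos_x_4 = 5.5, pos_y_4 = 2, radius_4 = 1, pos_y_5 = 8.5, pos_z_5 = 6.5, radius_5 = 1.5, pos_x_6 = 7.5, pos_y_6 = 2, pos_z_6 = 1.5, pos_x_7 = 6.5, pos_y_7 = 7, pos_z_7 = 2.5, radius_7 = 2, pos_x_8 = 6, pos_y_8 = 3, pos_z_8 = 5, depth_8 = 3, height_8 = 1.5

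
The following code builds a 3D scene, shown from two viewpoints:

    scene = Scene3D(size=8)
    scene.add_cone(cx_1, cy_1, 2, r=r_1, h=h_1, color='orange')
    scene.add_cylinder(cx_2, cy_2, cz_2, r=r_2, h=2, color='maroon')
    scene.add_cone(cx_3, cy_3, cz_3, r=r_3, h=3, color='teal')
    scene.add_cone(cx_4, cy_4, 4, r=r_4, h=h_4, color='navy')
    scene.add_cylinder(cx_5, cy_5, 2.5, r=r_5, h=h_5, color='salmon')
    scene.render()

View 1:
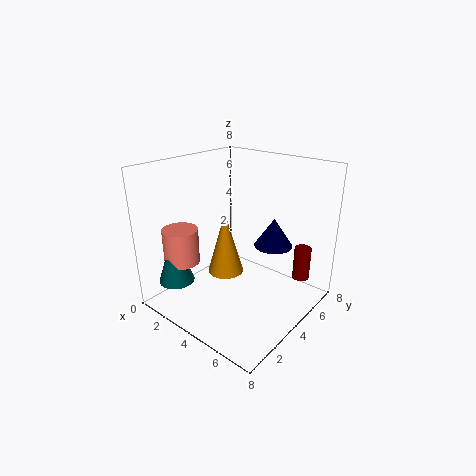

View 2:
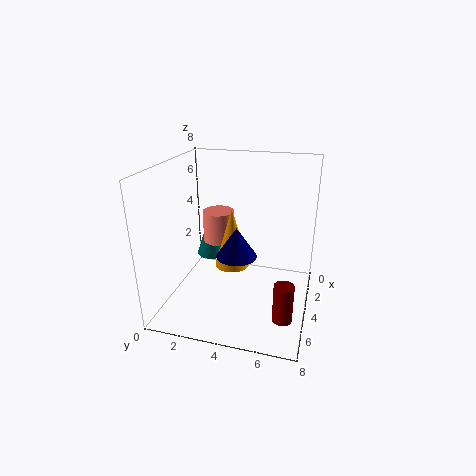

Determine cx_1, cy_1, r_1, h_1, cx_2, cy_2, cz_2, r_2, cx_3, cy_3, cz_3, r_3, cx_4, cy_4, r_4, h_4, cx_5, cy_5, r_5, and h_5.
cx_1 = 3.5, cy_1 = 3.5, r_1 = 1, h_1 = 3.5, cx_2 = 6.5, cy_2 = 7, cz_2 = 1, r_2 = 0.5, cx_3 = 1.5, cy_3 = 1.5, cz_3 = 1.5, r_3 = 1, cx_4 = 6, cy_4 = 4.5, r_4 = 1, h_4 = 1.5, cx_5 = 1.5, cy_5 = 2, r_5 = 1, h_5 = 2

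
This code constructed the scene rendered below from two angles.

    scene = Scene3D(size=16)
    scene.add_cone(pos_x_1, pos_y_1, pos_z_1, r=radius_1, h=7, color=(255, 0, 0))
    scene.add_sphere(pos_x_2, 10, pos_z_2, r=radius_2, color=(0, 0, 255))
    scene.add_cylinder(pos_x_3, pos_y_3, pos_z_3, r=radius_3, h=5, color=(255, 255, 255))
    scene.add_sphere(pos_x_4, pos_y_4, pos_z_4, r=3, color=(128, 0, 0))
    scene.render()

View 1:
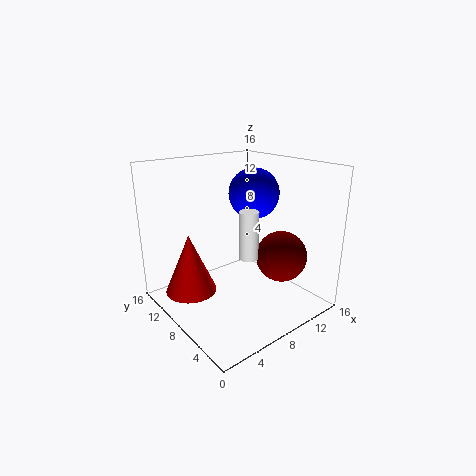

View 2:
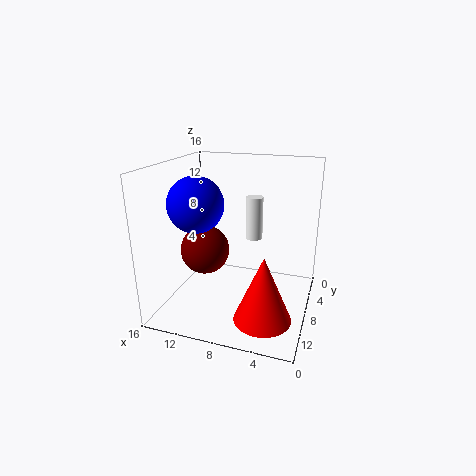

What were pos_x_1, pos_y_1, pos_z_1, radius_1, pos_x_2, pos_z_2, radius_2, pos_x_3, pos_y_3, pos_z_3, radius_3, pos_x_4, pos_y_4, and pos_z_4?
pos_x_1 = 4, pos_y_1 = 12, pos_z_1 = 1, radius_1 = 3, pos_x_2 = 12, pos_z_2 = 12, radius_2 = 3, pos_x_3 = 7, pos_y_3 = 5, pos_z_3 = 7, radius_3 = 1, pos_x_4 = 13, pos_y_4 = 6, pos_z_4 = 5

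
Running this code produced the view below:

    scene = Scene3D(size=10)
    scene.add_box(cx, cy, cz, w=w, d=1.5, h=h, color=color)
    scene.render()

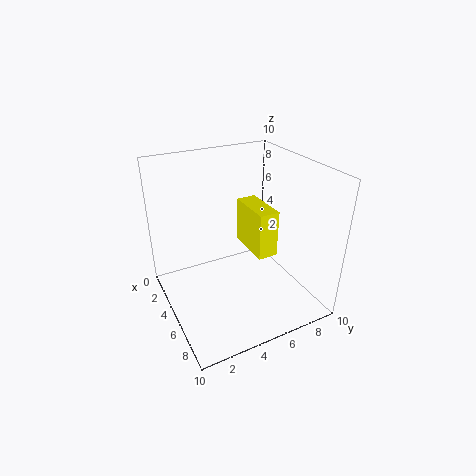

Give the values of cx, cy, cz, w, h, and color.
cx = 2, cy = 6.5, cz = 3, w = 3.5, h = 3.5, color = 'yellow'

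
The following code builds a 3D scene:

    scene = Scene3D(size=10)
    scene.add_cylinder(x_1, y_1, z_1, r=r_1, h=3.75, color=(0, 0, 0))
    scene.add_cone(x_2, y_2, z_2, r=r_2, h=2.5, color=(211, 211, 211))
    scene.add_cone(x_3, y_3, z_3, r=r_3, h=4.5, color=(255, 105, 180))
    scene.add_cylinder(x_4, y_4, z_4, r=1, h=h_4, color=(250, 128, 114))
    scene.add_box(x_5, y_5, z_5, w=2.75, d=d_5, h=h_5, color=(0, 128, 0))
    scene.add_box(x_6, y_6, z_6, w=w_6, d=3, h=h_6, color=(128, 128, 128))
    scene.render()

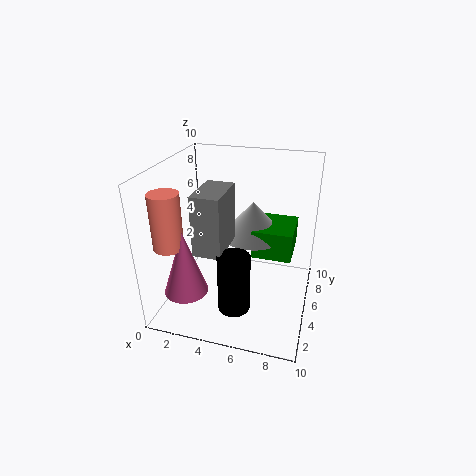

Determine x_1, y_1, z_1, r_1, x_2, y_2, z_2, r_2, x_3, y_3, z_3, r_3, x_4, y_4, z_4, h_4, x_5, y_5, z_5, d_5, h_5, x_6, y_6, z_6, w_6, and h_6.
x_1 = 5.75
y_1 = 1.5
z_1 = 2
r_1 = 1
x_2 = 5.75
y_2 = 6.25
z_2 = 4.75
r_2 = 2.25
x_3 = 2
y_3 = 2.5
z_3 = 1.75
r_3 = 1.5
x_4 = 1
y_4 = 2.5
z_4 = 5
h_4 = 3.75
x_5 = 6
y_5 = 4.75
z_5 = 3.75
d_5 = 3.25
h_5 = 2
x_6 = 3.25
y_6 = 1.25
z_6 = 5.5
w_6 = 1.75
h_6 = 3.75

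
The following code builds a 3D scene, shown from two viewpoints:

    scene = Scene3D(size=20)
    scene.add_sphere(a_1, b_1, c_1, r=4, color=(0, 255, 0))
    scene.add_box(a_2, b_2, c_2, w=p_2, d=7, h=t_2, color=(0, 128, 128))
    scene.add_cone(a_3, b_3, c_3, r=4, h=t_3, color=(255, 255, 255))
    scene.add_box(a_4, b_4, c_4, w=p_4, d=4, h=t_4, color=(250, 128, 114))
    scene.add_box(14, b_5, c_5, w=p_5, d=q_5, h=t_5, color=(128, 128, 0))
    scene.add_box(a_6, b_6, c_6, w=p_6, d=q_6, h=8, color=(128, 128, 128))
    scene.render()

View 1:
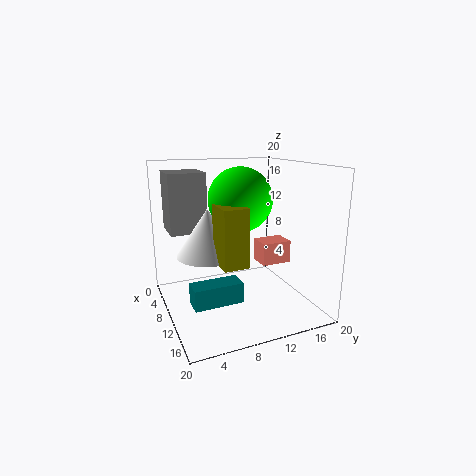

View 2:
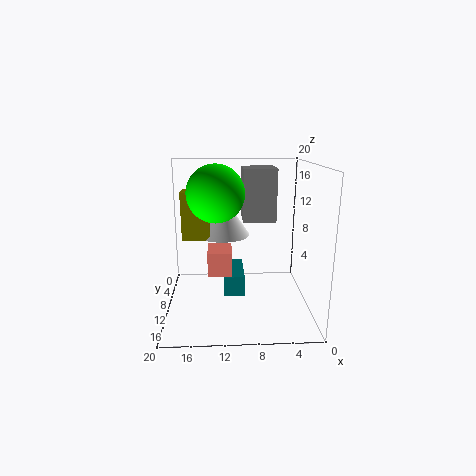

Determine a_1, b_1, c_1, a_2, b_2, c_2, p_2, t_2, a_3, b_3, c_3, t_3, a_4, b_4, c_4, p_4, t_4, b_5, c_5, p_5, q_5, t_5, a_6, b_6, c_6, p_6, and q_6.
a_1 = 13, b_1 = 9, c_1 = 16, a_2 = 9, b_2 = 3, c_2 = 1, p_2 = 3, t_2 = 3, a_3 = 12, b_3 = 5, c_3 = 9, t_3 = 6, a_4 = 11, b_4 = 12, c_4 = 7, p_4 = 3, t_4 = 3, b_5 = 5, c_5 = 9, p_5 = 4, q_5 = 3, t_5 = 7, a_6 = 4, b_6 = 1, c_6 = 11, p_6 = 5, q_6 = 5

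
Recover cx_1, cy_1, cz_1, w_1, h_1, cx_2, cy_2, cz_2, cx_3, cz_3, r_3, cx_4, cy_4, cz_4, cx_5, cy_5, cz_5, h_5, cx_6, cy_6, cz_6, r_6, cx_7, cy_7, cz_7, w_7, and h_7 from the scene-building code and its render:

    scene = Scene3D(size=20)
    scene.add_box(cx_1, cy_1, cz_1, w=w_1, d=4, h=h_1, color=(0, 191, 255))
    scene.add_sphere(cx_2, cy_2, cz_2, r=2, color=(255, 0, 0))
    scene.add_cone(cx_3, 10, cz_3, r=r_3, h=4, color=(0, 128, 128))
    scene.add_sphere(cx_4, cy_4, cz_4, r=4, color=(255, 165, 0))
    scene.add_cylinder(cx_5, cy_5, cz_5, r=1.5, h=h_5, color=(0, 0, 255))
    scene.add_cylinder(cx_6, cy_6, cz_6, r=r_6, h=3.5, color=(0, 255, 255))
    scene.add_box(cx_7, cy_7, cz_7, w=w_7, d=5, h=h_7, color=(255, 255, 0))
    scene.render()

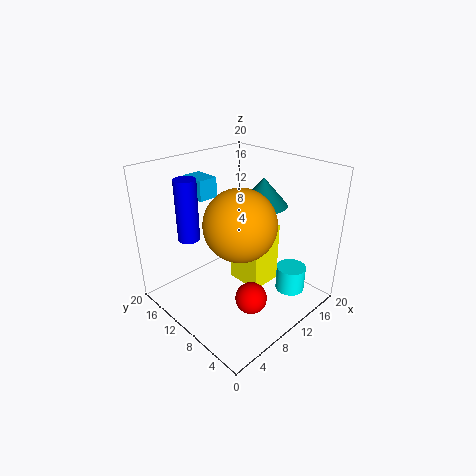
cx_1 = 8.5, cy_1 = 16, cz_1 = 14, w_1 = 3, h_1 = 3, cx_2 = 6.5, cy_2 = 4, cz_2 = 5, cx_3 = 15, cz_3 = 13.5, r_3 = 3.5, cx_4 = 4.5, cy_4 = 4, cz_4 = 16, cx_5 = 5, cy_5 = 14.5, cz_5 = 10, h_5 = 8.5, cx_6 = 14, cy_6 = 3.5, cz_6 = 3, r_6 = 2, cx_7 = 9.5, cy_7 = 6, cz_7 = 3.5, w_7 = 4.5, h_7 = 8.5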